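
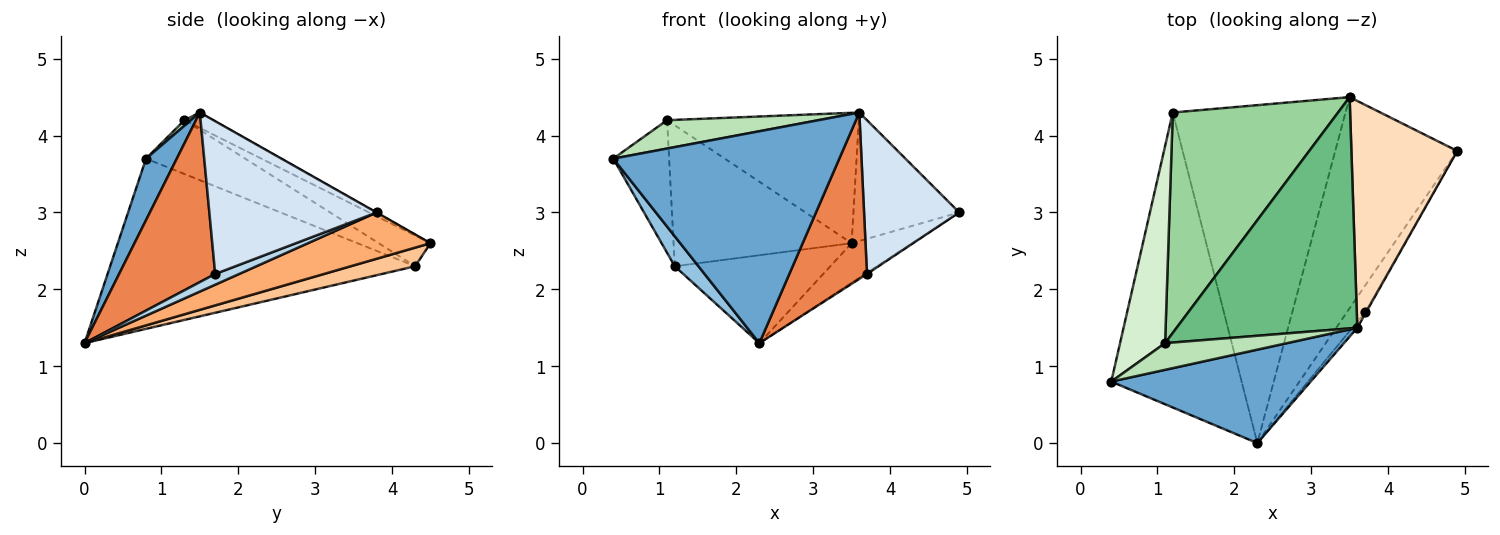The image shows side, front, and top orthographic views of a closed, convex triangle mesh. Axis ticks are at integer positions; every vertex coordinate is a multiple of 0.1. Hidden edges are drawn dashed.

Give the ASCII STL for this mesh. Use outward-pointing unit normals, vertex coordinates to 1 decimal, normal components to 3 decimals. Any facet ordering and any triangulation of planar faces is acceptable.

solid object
 facet normal 0.124 -0.908 0.400
  outer loop
   vertex 3.6 1.5 4.3
   vertex 0.4 0.8 3.7
   vertex 2.3 0.0 1.3
  endloop
 endfacet
 facet normal -0.792 -0.062 -0.607
  outer loop
   vertex 1.2 4.3 2.3
   vertex 2.3 0.0 1.3
   vertex 0.4 0.8 3.7
  endloop
 endfacet
 facet normal 0.507 0.038 -0.861
  outer loop
   vertex 3.7 1.7 2.2
   vertex 2.3 0.0 1.3
   vertex 4.9 3.8 3.0
  endloop
 endfacet
 facet normal 0.869 -0.494 -0.006
  outer loop
   vertex 3.7 1.7 2.2
   vertex 4.9 3.8 3.0
   vertex 3.6 1.5 4.3
  endloop
 endfacet
 facet normal 0.778 -0.628 -0.023
  outer loop
   vertex 3.7 1.7 2.2
   vertex 3.6 1.5 4.3
   vertex 2.3 0.0 1.3
  endloop
 endfacet
 facet normal 0.350 0.173 -0.921
  outer loop
   vertex 3.5 4.5 2.6
   vertex 4.9 3.8 3.0
   vertex 2.3 0.0 1.3
  endloop
 endfacet
 facet normal 0.104 0.250 -0.963
  outer loop
   vertex 3.5 4.5 2.6
   vertex 2.3 0.0 1.3
   vertex 1.2 4.3 2.3
  endloop
 endfacet
 facet normal -0.002 0.493 0.870
  outer loop
   vertex 3.5 4.5 2.6
   vertex 3.6 1.5 4.3
   vertex 4.9 3.8 3.0
  endloop
 endfacet
 facet normal -0.074 0.490 0.869
  outer loop
   vertex 1.1 1.3 4.2
   vertex 3.6 1.5 4.3
   vertex 3.5 4.5 2.6
  endloop
 endfacet
 facet normal -0.155 0.532 0.832
  outer loop
   vertex 1.1 1.3 4.2
   vertex 3.5 4.5 2.6
   vertex 1.2 4.3 2.3
  endloop
 endfacet
 facet normal 0.031 -0.728 0.685
  outer loop
   vertex 1.1 1.3 4.2
   vertex 0.4 0.8 3.7
   vertex 3.6 1.5 4.3
  endloop
 endfacet
 facet normal -0.704 0.397 0.589
  outer loop
   vertex 1.1 1.3 4.2
   vertex 1.2 4.3 2.3
   vertex 0.4 0.8 3.7
  endloop
 endfacet
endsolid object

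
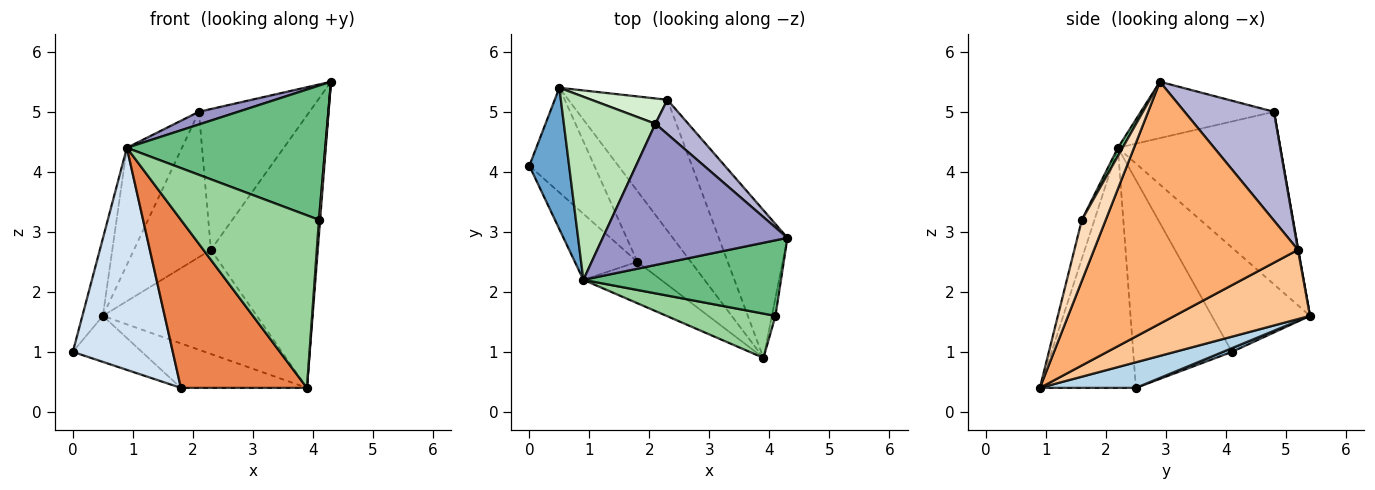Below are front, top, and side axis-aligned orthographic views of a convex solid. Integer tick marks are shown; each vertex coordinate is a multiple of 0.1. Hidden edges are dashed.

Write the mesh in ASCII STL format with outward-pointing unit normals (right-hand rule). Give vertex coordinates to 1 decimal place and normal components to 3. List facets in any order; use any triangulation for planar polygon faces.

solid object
 facet normal -0.917 0.191 0.350
  outer loop
   vertex 0.9 2.2 4.4
   vertex 0.5 5.4 1.6
   vertex 0.0 4.1 1.0
  endloop
 endfacet
 facet normal 0.052 0.402 -0.914
  outer loop
   vertex 1.8 2.5 0.4
   vertex 0.0 4.1 1.0
   vertex 0.5 5.4 1.6
  endloop
 endfacet
 facet normal 0.376 0.493 -0.785
  outer loop
   vertex 1.8 2.5 0.4
   vertex 0.5 5.4 1.6
   vertex 3.9 0.9 0.4
  endloop
 endfacet
 facet normal -0.688 -0.696 -0.207
  outer loop
   vertex 1.8 2.5 0.4
   vertex 0.9 2.2 4.4
   vertex 0.0 4.1 1.0
  endloop
 endfacet
 facet normal -0.595 -0.781 -0.192
  outer loop
   vertex 1.8 2.5 0.4
   vertex 3.9 0.9 0.4
   vertex 0.9 2.2 4.4
  endloop
 endfacet
 facet normal 0.859 0.450 -0.244
  outer loop
   vertex 2.3 5.2 2.7
   vertex 4.3 2.9 5.5
   vertex 3.9 0.9 0.4
  endloop
 endfacet
 facet normal 0.480 0.546 -0.687
  outer loop
   vertex 2.3 5.2 2.7
   vertex 3.9 0.9 0.4
   vertex 0.5 5.4 1.6
  endloop
 endfacet
 facet normal 0.997 -0.049 -0.059
  outer loop
   vertex 4.1 1.6 3.2
   vertex 3.9 0.9 0.4
   vertex 4.3 2.9 5.5
  endloop
 endfacet
 facet normal 0.021 -0.871 0.491
  outer loop
   vertex 4.1 1.6 3.2
   vertex 4.3 2.9 5.5
   vertex 0.9 2.2 4.4
  endloop
 endfacet
 facet normal -0.088 -0.965 0.248
  outer loop
   vertex 4.1 1.6 3.2
   vertex 0.9 2.2 4.4
   vertex 3.9 0.9 0.4
  endloop
 endfacet
 facet normal -0.846 0.287 0.449
  outer loop
   vertex 2.1 4.8 5.0
   vertex 0.5 5.4 1.6
   vertex 0.9 2.2 4.4
  endloop
 endfacet
 facet normal 0.005 0.985 0.172
  outer loop
   vertex 2.1 4.8 5.0
   vertex 2.3 5.2 2.7
   vertex 0.5 5.4 1.6
  endloop
 endfacet
 facet normal -0.291 -0.086 0.953
  outer loop
   vertex 2.1 4.8 5.0
   vertex 0.9 2.2 4.4
   vertex 4.3 2.9 5.5
  endloop
 endfacet
 facet normal 0.618 0.764 0.187
  outer loop
   vertex 2.1 4.8 5.0
   vertex 4.3 2.9 5.5
   vertex 2.3 5.2 2.7
  endloop
 endfacet
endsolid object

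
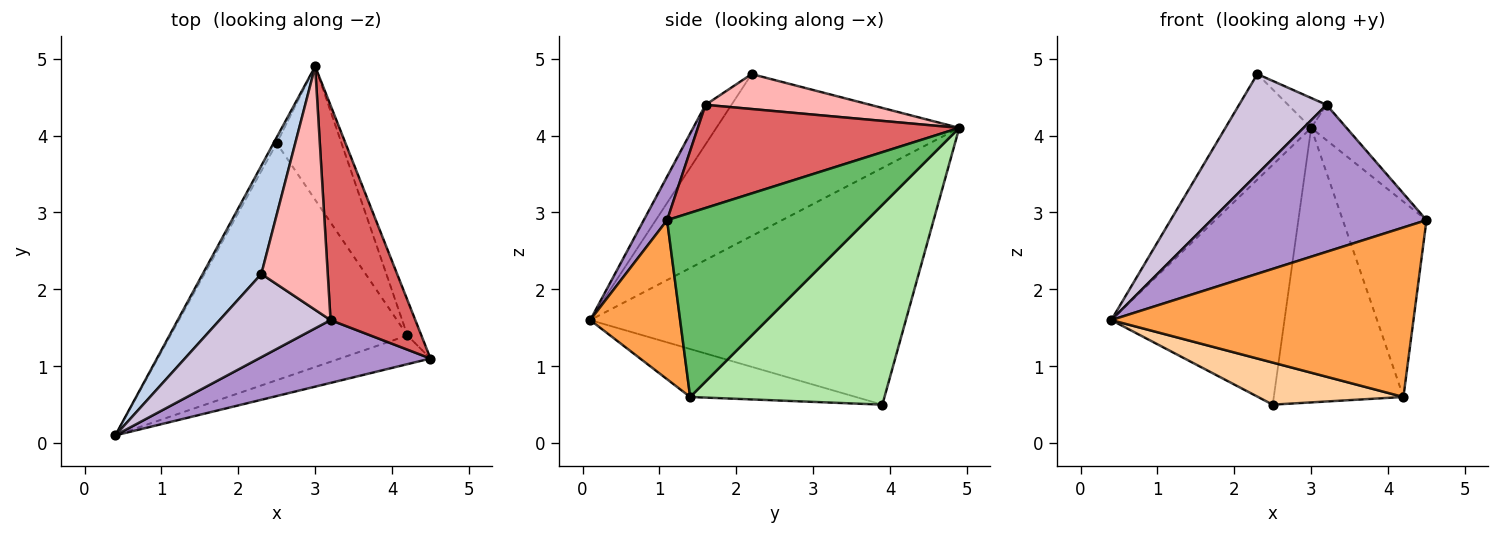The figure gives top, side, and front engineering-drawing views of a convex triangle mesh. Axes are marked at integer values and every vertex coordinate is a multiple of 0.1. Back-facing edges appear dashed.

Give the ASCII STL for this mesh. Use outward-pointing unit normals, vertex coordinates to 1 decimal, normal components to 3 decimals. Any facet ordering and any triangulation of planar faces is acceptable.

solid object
 facet normal -0.877 0.481 -0.012
  outer loop
   vertex 2.5 3.9 0.5
   vertex 0.4 0.1 1.6
   vertex 3.0 4.9 4.1
  endloop
 endfacet
 facet normal -0.892 0.315 0.323
  outer loop
   vertex 2.3 2.2 4.8
   vertex 3.0 4.9 4.1
   vertex 0.4 0.1 1.6
  endloop
 endfacet
 facet normal 0.282 -0.946 -0.160
  outer loop
   vertex 4.2 1.4 0.6
   vertex 4.5 1.1 2.9
   vertex 0.4 0.1 1.6
  endloop
 endfacet
 facet normal -0.195 -0.172 -0.966
  outer loop
   vertex 4.2 1.4 0.6
   vertex 0.4 0.1 1.6
   vertex 2.5 3.9 0.5
  endloop
 endfacet
 facet normal 0.920 0.385 -0.070
  outer loop
   vertex 4.2 1.4 0.6
   vertex 3.0 4.9 4.1
   vertex 4.5 1.1 2.9
  endloop
 endfacet
 facet normal 0.803 0.536 -0.260
  outer loop
   vertex 4.2 1.4 0.6
   vertex 2.5 3.9 0.5
   vertex 3.0 4.9 4.1
  endloop
 endfacet
 facet normal 0.768 0.104 0.631
  outer loop
   vertex 3.2 1.6 4.4
   vertex 4.5 1.1 2.9
   vertex 3.0 4.9 4.1
  endloop
 endfacet
 facet normal 0.463 0.108 0.880
  outer loop
   vertex 3.2 1.6 4.4
   vertex 3.0 4.9 4.1
   vertex 2.3 2.2 4.8
  endloop
 endfacet
 facet normal 0.099 -0.915 0.391
  outer loop
   vertex 3.2 1.6 4.4
   vertex 0.4 0.1 1.6
   vertex 4.5 1.1 2.9
  endloop
 endfacet
 facet normal -0.222 -0.749 0.624
  outer loop
   vertex 3.2 1.6 4.4
   vertex 2.3 2.2 4.8
   vertex 0.4 0.1 1.6
  endloop
 endfacet
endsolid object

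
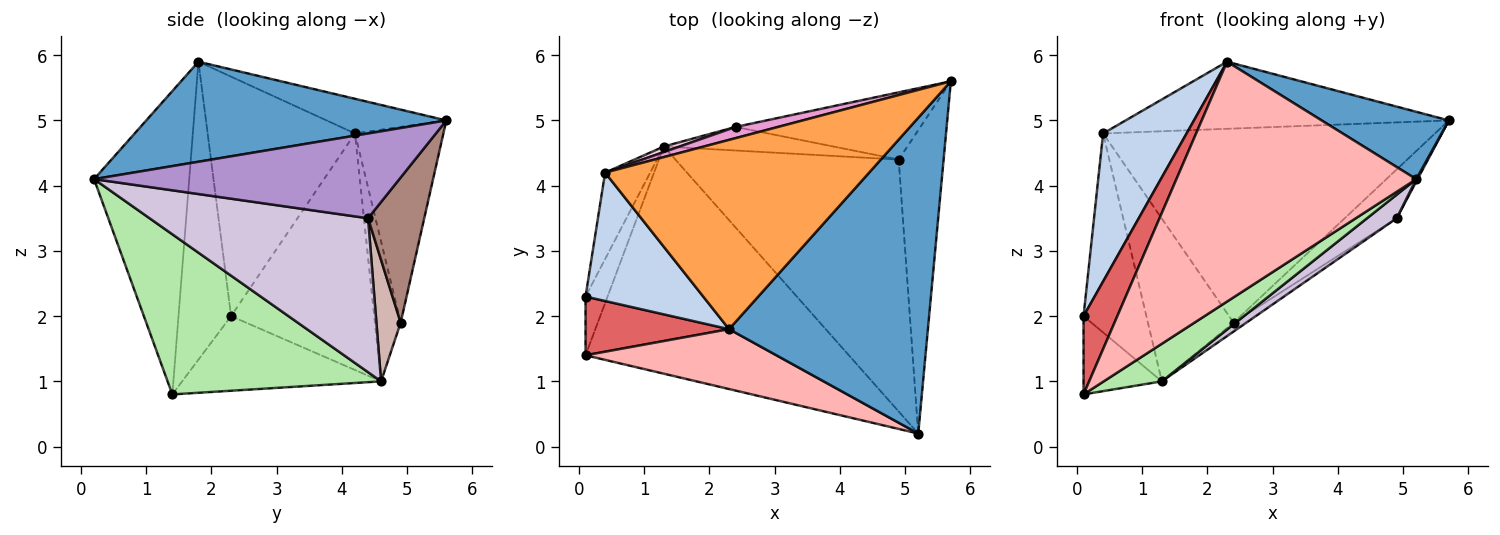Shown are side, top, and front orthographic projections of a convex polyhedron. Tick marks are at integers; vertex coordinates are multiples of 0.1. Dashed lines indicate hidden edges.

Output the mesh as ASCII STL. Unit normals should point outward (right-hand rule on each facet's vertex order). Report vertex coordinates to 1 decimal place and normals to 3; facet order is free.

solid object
 facet normal 0.441 -0.187 0.878
  outer loop
   vertex 2.3 1.8 5.9
   vertex 5.2 0.2 4.1
   vertex 5.7 5.6 5.0
  endloop
 endfacet
 facet normal -0.800 -0.453 0.393
  outer loop
   vertex 0.4 4.2 4.8
   vertex 0.1 2.3 2.0
   vertex 2.3 1.8 5.9
  endloop
 endfacet
 facet normal -0.123 0.331 0.935
  outer loop
   vertex 0.4 4.2 4.8
   vertex 2.3 1.8 5.9
   vertex 5.7 5.6 5.0
  endloop
 endfacet
 facet normal -0.902 0.396 -0.172
  outer loop
   vertex 1.3 4.6 1.0
   vertex 0.1 2.3 2.0
   vertex 0.4 4.2 4.8
  endloop
 endfacet
 facet normal -0.897 0.353 -0.265
  outer loop
   vertex 0.1 1.4 0.8
   vertex 0.1 2.3 2.0
   vertex 1.3 4.6 1.0
  endloop
 endfacet
 facet normal 0.514 -0.140 -0.846
  outer loop
   vertex 0.1 1.4 0.8
   vertex 1.3 4.6 1.0
   vertex 5.2 0.2 4.1
  endloop
 endfacet
 facet normal -0.780 -0.501 0.376
  outer loop
   vertex 0.1 1.4 0.8
   vertex 2.3 1.8 5.9
   vertex 0.1 2.3 2.0
  endloop
 endfacet
 facet normal -0.359 -0.905 0.226
  outer loop
   vertex 0.1 1.4 0.8
   vertex 5.2 0.2 4.1
   vertex 2.3 1.8 5.9
  endloop
 endfacet
 facet normal 0.884 -0.004 -0.468
  outer loop
   vertex 4.9 4.4 3.5
   vertex 5.7 5.6 5.0
   vertex 5.2 0.2 4.1
  endloop
 endfacet
 facet normal 0.566 -0.077 -0.821
  outer loop
   vertex 4.9 4.4 3.5
   vertex 5.2 0.2 4.1
   vertex 1.3 4.6 1.0
  endloop
 endfacet
 facet normal 0.536 0.496 -0.683
  outer loop
   vertex 2.4 4.9 1.9
   vertex 5.7 5.6 5.0
   vertex 4.9 4.4 3.5
  endloop
 endfacet
 facet normal 0.556 0.293 -0.778
  outer loop
   vertex 2.4 4.9 1.9
   vertex 4.9 4.4 3.5
   vertex 1.3 4.6 1.0
  endloop
 endfacet
 facet normal -0.257 0.965 0.056
  outer loop
   vertex 2.4 4.9 1.9
   vertex 0.4 4.2 4.8
   vertex 5.7 5.6 5.0
  endloop
 endfacet
 facet normal -0.288 0.957 0.033
  outer loop
   vertex 2.4 4.9 1.9
   vertex 1.3 4.6 1.0
   vertex 0.4 4.2 4.8
  endloop
 endfacet
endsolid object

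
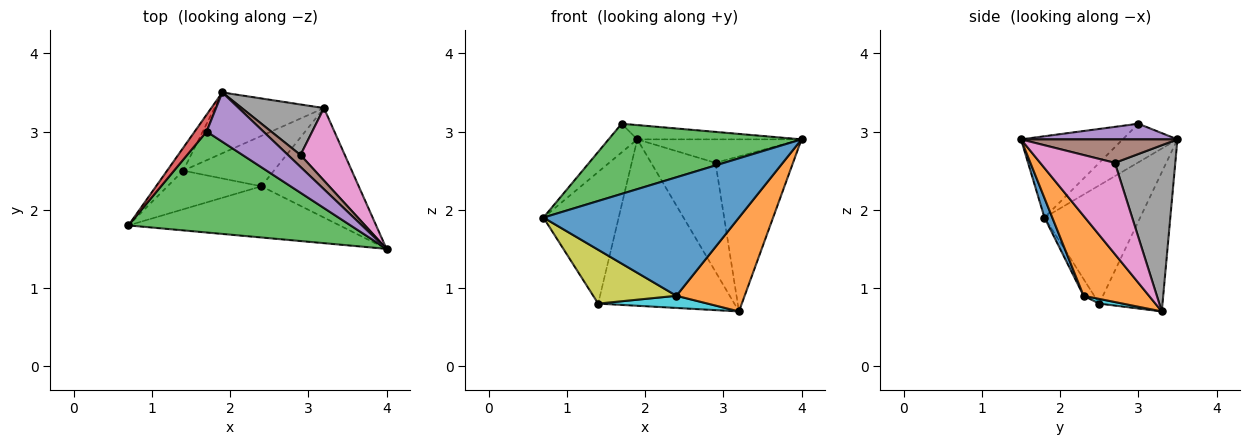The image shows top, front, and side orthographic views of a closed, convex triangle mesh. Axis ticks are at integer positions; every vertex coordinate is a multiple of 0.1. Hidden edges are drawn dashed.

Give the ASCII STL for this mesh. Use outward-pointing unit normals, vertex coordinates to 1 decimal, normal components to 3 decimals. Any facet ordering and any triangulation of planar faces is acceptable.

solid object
 facet normal 0.037 -0.917 -0.396
  outer loop
   vertex 2.4 2.3 0.9
   vertex 4.0 1.5 2.9
   vertex 0.7 1.8 1.9
  endloop
 endfacet
 facet normal 0.529 -0.552 -0.644
  outer loop
   vertex 2.4 2.3 0.9
   vertex 3.2 3.3 0.7
   vertex 4.0 1.5 2.9
  endloop
 endfacet
 facet normal -0.288 -0.546 0.786
  outer loop
   vertex 1.7 3.0 3.1
   vertex 0.7 1.8 1.9
   vertex 4.0 1.5 2.9
  endloop
 endfacet
 facet normal -0.854 0.447 0.264
  outer loop
   vertex 1.7 3.0 3.1
   vertex 1.9 3.5 2.9
   vertex 0.7 1.8 1.9
  endloop
 endfacet
 facet normal 0.256 0.269 0.928
  outer loop
   vertex 1.7 3.0 3.1
   vertex 4.0 1.5 2.9
   vertex 1.9 3.5 2.9
  endloop
 endfacet
 facet normal 0.647 0.680 0.345
  outer loop
   vertex 2.9 2.7 2.6
   vertex 1.9 3.5 2.9
   vertex 4.0 1.5 2.9
  endloop
 endfacet
 facet normal 0.657 0.682 0.319
  outer loop
   vertex 2.9 2.7 2.6
   vertex 4.0 1.5 2.9
   vertex 3.2 3.3 0.7
  endloop
 endfacet
 facet normal 0.649 0.690 0.320
  outer loop
   vertex 2.9 2.7 2.6
   vertex 3.2 3.3 0.7
   vertex 1.9 3.5 2.9
  endloop
 endfacet
 facet normal -0.104 -0.808 -0.580
  outer loop
   vertex 1.4 2.5 0.8
   vertex 2.4 2.3 0.9
   vertex 0.7 1.8 1.9
  endloop
 endfacet
 facet normal 0.050 -0.234 -0.971
  outer loop
   vertex 1.4 2.5 0.8
   vertex 3.2 3.3 0.7
   vertex 2.4 2.3 0.9
  endloop
 endfacet
 facet normal -0.782 0.614 -0.106
  outer loop
   vertex 1.4 2.5 0.8
   vertex 0.7 1.8 1.9
   vertex 1.9 3.5 2.9
  endloop
 endfacet
 facet normal -0.400 0.861 -0.315
  outer loop
   vertex 1.4 2.5 0.8
   vertex 1.9 3.5 2.9
   vertex 3.2 3.3 0.7
  endloop
 endfacet
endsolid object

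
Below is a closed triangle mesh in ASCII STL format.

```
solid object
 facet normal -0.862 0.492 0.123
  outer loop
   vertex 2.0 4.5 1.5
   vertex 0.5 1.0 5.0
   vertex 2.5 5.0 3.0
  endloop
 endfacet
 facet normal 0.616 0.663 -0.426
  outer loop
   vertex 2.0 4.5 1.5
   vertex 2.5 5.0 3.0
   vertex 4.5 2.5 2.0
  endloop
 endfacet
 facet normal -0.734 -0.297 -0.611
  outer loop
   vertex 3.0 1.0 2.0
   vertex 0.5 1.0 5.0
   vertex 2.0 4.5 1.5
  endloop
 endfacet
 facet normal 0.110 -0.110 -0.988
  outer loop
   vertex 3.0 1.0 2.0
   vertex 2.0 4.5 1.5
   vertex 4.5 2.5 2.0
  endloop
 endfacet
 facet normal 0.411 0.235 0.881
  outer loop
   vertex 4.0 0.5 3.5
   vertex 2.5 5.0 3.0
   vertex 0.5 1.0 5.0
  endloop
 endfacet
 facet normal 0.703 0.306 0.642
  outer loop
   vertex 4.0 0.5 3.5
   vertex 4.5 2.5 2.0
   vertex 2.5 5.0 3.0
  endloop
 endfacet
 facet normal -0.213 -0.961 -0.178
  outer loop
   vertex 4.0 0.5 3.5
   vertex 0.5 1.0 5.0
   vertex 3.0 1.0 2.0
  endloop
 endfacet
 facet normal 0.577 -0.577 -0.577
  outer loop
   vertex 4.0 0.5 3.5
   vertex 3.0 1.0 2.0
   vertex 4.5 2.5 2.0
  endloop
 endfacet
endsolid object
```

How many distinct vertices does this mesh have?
6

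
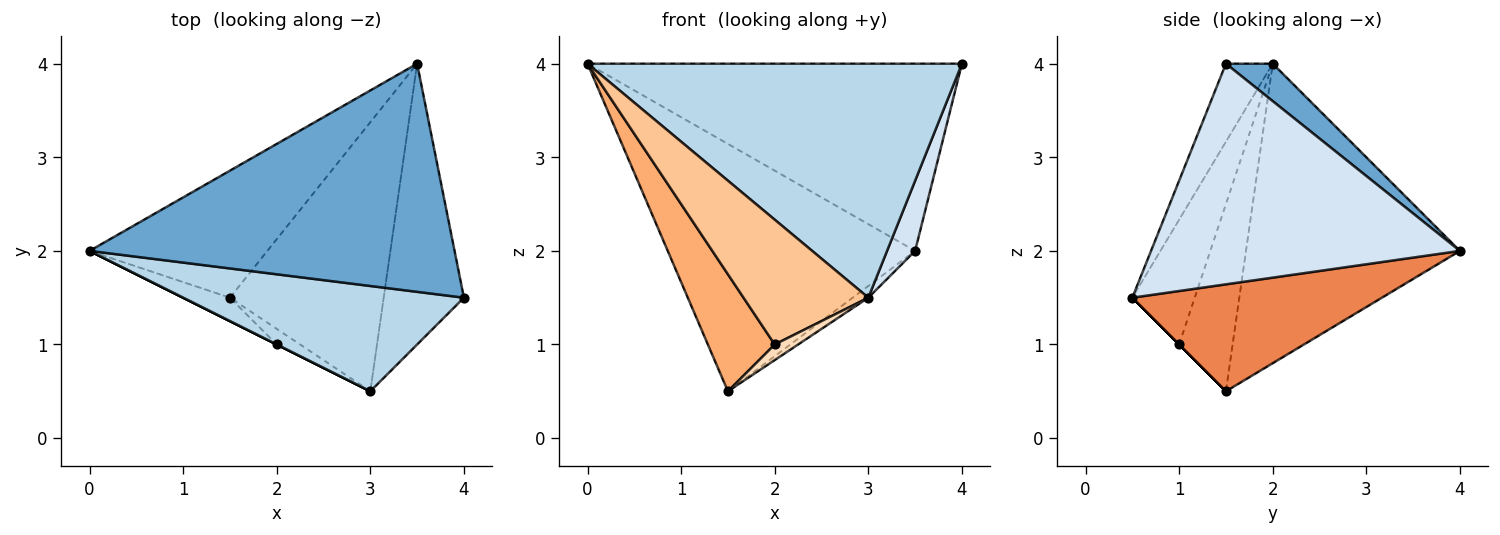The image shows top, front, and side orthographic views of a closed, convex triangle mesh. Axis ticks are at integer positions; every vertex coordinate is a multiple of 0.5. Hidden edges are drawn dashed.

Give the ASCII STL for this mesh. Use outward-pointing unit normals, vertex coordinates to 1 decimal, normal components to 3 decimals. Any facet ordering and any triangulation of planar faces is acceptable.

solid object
 facet normal 0.079 0.632 0.771
  outer loop
   vertex 3.5 4.0 2.0
   vertex 0.0 2.0 4.0
   vertex 4.0 1.5 4.0
  endloop
 endfacet
 facet normal -0.610 0.705 -0.362
  outer loop
   vertex 1.5 1.5 0.5
   vertex 0.0 2.0 4.0
   vertex 3.5 4.0 2.0
  endloop
 endfacet
 facet normal -0.113 -0.906 0.408
  outer loop
   vertex 3.0 0.5 1.5
   vertex 4.0 1.5 4.0
   vertex 0.0 2.0 4.0
  endloop
 endfacet
 facet normal 0.936 -0.085 -0.341
  outer loop
   vertex 3.0 0.5 1.5
   vertex 3.5 4.0 2.0
   vertex 4.0 1.5 4.0
  endloop
 endfacet
 facet normal 0.571 0.036 -0.820
  outer loop
   vertex 3.0 0.5 1.5
   vertex 1.5 1.5 0.5
   vertex 3.5 4.0 2.0
  endloop
 endfacet
 facet normal -0.617 -0.772 -0.154
  outer loop
   vertex 2.0 1.0 1.0
   vertex 0.0 2.0 4.0
   vertex 1.5 1.5 0.5
  endloop
 endfacet
 facet normal -0.447 -0.894 0.000
  outer loop
   vertex 2.0 1.0 1.0
   vertex 3.0 0.5 1.5
   vertex 0.0 2.0 4.0
  endloop
 endfacet
 facet normal 0.000 -0.707 -0.707
  outer loop
   vertex 2.0 1.0 1.0
   vertex 1.5 1.5 0.5
   vertex 3.0 0.5 1.5
  endloop
 endfacet
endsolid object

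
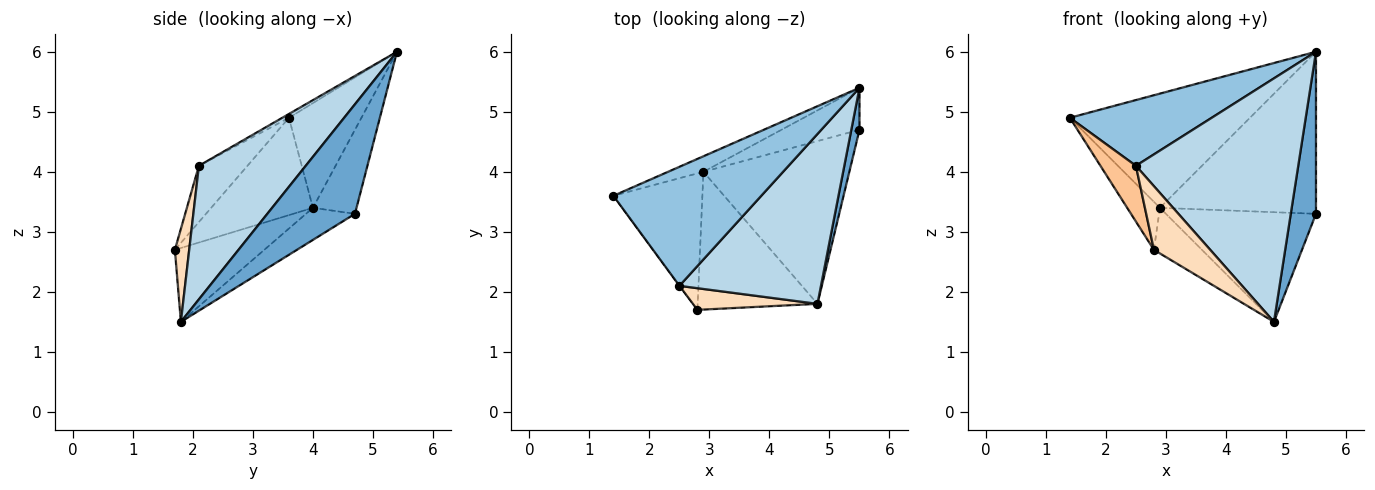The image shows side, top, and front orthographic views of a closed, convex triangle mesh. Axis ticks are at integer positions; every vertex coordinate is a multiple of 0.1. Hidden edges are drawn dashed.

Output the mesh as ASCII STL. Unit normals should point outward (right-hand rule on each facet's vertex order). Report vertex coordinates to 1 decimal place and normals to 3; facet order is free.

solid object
 facet normal 0.959 -0.276 0.071
  outer loop
   vertex 5.5 5.4 6.0
   vertex 4.8 1.8 1.5
   vertex 5.5 4.7 3.3
  endloop
 endfacet
 facet normal -0.023 -0.483 0.875
  outer loop
   vertex 2.5 2.1 4.1
   vertex 5.5 5.4 6.0
   vertex 1.4 3.6 4.9
  endloop
 endfacet
 facet normal 0.475 -0.722 0.503
  outer loop
   vertex 2.5 2.1 4.1
   vertex 4.8 1.8 1.5
   vertex 5.5 5.4 6.0
  endloop
 endfacet
 facet normal -0.179 0.550 -0.816
  outer loop
   vertex 2.9 4.0 3.4
   vertex 5.5 4.7 3.3
   vertex 4.8 1.8 1.5
  endloop
 endfacet
 facet normal -0.371 0.920 -0.125
  outer loop
   vertex 2.9 4.0 3.4
   vertex 1.4 3.6 4.9
   vertex 5.5 5.4 6.0
  endloop
 endfacet
 facet normal -0.261 0.934 -0.242
  outer loop
   vertex 2.9 4.0 3.4
   vertex 5.5 5.4 6.0
   vertex 5.5 4.7 3.3
  endloop
 endfacet
 facet normal -0.808 -0.590 -0.005
  outer loop
   vertex 2.8 1.7 2.7
   vertex 2.5 2.1 4.1
   vertex 1.4 3.6 4.9
  endloop
 endfacet
 facet normal 0.234 -0.920 0.313
  outer loop
   vertex 2.8 1.7 2.7
   vertex 4.8 1.8 1.5
   vertex 2.5 2.1 4.1
  endloop
 endfacet
 facet normal -0.718 0.231 -0.656
  outer loop
   vertex 2.8 1.7 2.7
   vertex 1.4 3.6 4.9
   vertex 2.9 4.0 3.4
  endloop
 endfacet
 facet normal -0.505 0.271 -0.819
  outer loop
   vertex 2.8 1.7 2.7
   vertex 2.9 4.0 3.4
   vertex 4.8 1.8 1.5
  endloop
 endfacet
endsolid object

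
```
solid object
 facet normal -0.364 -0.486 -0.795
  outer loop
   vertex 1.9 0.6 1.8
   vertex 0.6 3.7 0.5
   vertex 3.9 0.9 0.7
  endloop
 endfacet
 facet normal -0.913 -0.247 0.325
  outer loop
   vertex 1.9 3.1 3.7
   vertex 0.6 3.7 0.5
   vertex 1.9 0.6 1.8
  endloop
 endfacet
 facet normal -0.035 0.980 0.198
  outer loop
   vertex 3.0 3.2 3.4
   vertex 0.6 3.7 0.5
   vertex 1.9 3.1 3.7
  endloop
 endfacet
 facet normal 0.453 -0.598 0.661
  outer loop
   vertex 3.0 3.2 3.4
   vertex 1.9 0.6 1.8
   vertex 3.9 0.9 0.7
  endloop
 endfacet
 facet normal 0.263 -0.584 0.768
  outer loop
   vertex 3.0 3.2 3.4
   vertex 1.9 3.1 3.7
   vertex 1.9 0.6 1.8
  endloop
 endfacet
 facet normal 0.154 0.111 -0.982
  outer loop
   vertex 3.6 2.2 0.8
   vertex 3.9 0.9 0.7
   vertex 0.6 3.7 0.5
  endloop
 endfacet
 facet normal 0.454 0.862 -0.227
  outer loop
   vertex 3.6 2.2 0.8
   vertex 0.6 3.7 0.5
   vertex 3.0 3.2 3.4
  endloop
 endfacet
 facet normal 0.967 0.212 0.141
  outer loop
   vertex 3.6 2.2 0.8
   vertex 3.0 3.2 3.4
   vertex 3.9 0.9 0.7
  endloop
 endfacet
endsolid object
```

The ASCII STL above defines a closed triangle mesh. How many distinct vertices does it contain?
6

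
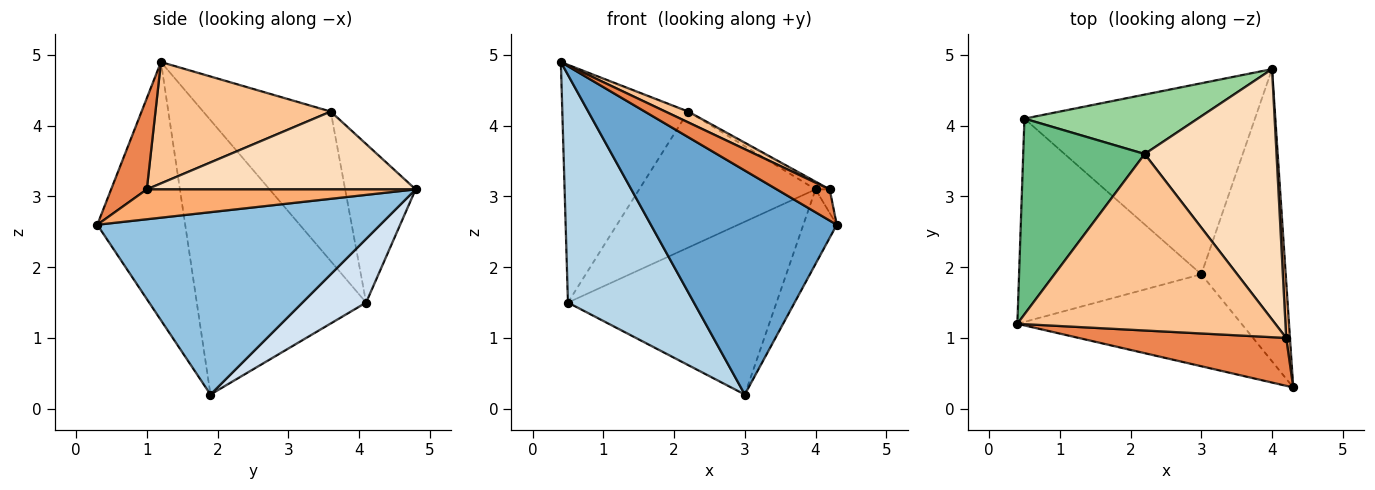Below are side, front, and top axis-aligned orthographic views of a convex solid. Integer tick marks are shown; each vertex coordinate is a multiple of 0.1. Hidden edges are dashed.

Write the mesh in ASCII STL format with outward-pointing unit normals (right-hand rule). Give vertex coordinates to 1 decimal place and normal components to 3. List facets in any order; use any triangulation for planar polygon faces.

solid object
 facet normal -0.401 -0.848 -0.348
  outer loop
   vertex 3.0 1.9 0.2
   vertex 4.3 0.3 2.6
   vertex 0.4 1.2 4.9
  endloop
 endfacet
 facet normal 0.902 0.107 -0.418
  outer loop
   vertex 3.0 1.9 0.2
   vertex 4.0 4.8 3.1
   vertex 4.3 0.3 2.6
  endloop
 endfacet
 facet normal -0.708 -0.527 -0.470
  outer loop
   vertex 0.5 4.1 1.5
   vertex 3.0 1.9 0.2
   vertex 0.4 1.2 4.9
  endloop
 endfacet
 facet normal 0.201 0.657 -0.726
  outer loop
   vertex 0.5 4.1 1.5
   vertex 4.0 4.8 3.1
   vertex 3.0 1.9 0.2
  endloop
 endfacet
 facet normal 0.345 -0.512 0.786
  outer loop
   vertex 4.2 1.0 3.1
   vertex 0.4 1.2 4.9
   vertex 4.3 0.3 2.6
  endloop
 endfacet
 facet normal 0.991 0.052 0.125
  outer loop
   vertex 4.2 1.0 3.1
   vertex 4.3 0.3 2.6
   vertex 4.0 4.8 3.1
  endloop
 endfacet
 facet normal 0.425 -0.055 0.903
  outer loop
   vertex 2.2 3.6 4.2
   vertex 0.4 1.2 4.9
   vertex 4.2 1.0 3.1
  endloop
 endfacet
 facet normal 0.508 0.027 0.861
  outer loop
   vertex 2.2 3.6 4.2
   vertex 4.2 1.0 3.1
   vertex 4.0 4.8 3.1
  endloop
 endfacet
 facet normal -0.616 0.608 0.501
  outer loop
   vertex 2.2 3.6 4.2
   vertex 0.5 4.1 1.5
   vertex 0.4 1.2 4.9
  endloop
 endfacet
 facet normal -0.344 0.860 0.376
  outer loop
   vertex 2.2 3.6 4.2
   vertex 4.0 4.8 3.1
   vertex 0.5 4.1 1.5
  endloop
 endfacet
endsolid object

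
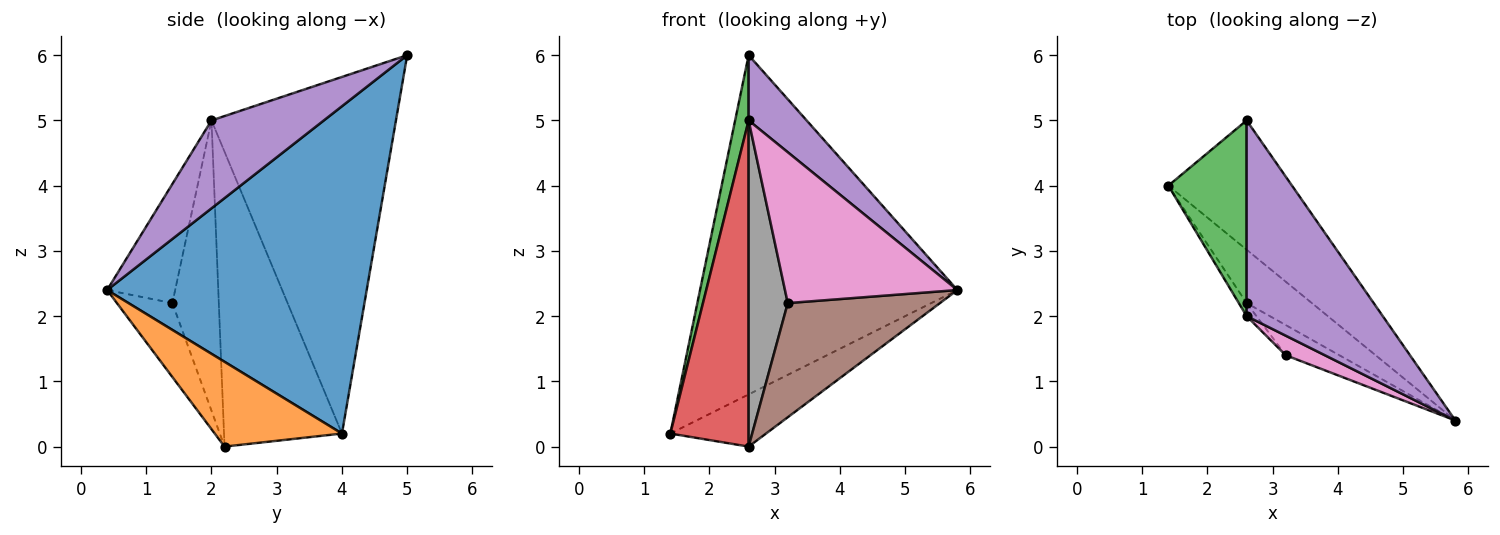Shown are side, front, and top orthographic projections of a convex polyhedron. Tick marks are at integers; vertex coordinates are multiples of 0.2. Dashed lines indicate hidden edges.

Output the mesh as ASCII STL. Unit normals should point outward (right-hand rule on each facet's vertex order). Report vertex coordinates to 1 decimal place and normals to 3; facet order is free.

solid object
 facet normal 0.686 0.680 -0.259
  outer loop
   vertex 2.6 5.0 6.0
   vertex 5.8 0.4 2.4
   vertex 1.4 4.0 0.2
  endloop
 endfacet
 facet normal 0.681 0.512 -0.524
  outer loop
   vertex 2.6 2.2 0.0
   vertex 1.4 4.0 0.2
   vertex 5.8 0.4 2.4
  endloop
 endfacet
 facet normal -0.974 -0.071 0.214
  outer loop
   vertex 2.6 2.0 5.0
   vertex 2.6 5.0 6.0
   vertex 1.4 4.0 0.2
  endloop
 endfacet
 facet normal -0.833 -0.553 -0.022
  outer loop
   vertex 2.6 2.0 5.0
   vertex 1.4 4.0 0.2
   vertex 2.6 2.2 0.0
  endloop
 endfacet
 facet normal 0.522 -0.270 0.809
  outer loop
   vertex 2.6 2.0 5.0
   vertex 5.8 0.4 2.4
   vertex 2.6 5.0 6.0
  endloop
 endfacet
 facet normal -0.332 -0.912 -0.241
  outer loop
   vertex 3.2 1.4 2.2
   vertex 2.6 2.2 0.0
   vertex 5.8 0.4 2.4
  endloop
 endfacet
 facet normal -0.364 -0.924 0.120
  outer loop
   vertex 3.2 1.4 2.2
   vertex 5.8 0.4 2.4
   vertex 2.6 2.0 5.0
  endloop
 endfacet
 facet normal -0.764 -0.644 -0.026
  outer loop
   vertex 3.2 1.4 2.2
   vertex 2.6 2.0 5.0
   vertex 2.6 2.2 0.0
  endloop
 endfacet
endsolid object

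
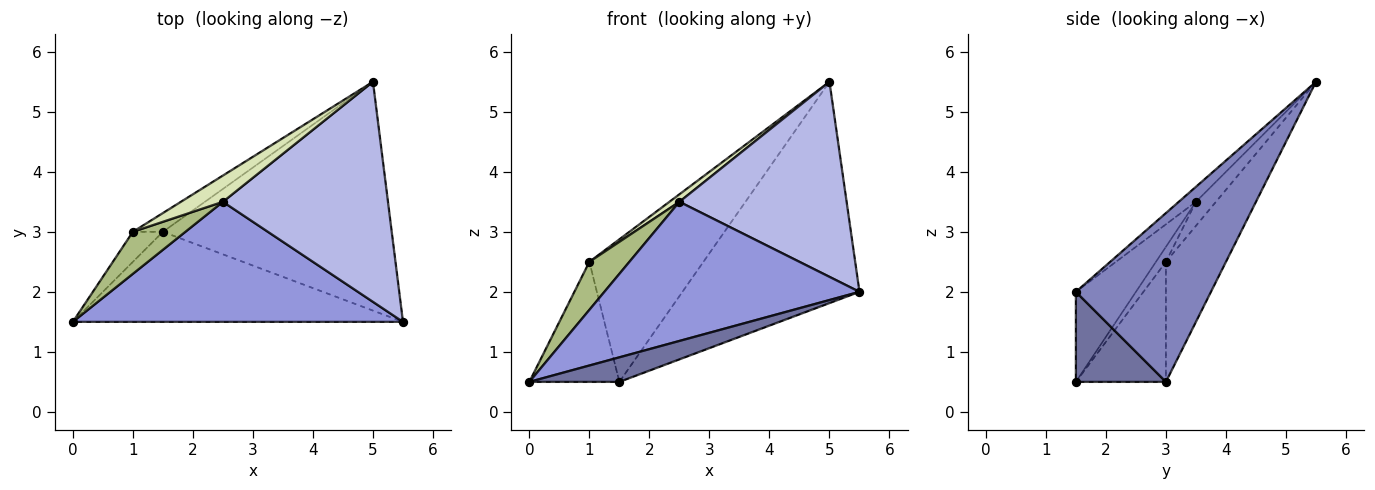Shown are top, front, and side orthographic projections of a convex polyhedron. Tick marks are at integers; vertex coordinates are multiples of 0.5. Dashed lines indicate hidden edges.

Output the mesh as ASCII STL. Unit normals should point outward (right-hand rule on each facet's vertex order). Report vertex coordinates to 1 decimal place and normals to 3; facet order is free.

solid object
 facet normal 0.254 -0.254 -0.933
  outer loop
   vertex 1.5 3.0 0.5
   vertex 5.5 1.5 2.0
   vertex 0.0 1.5 0.5
  endloop
 endfacet
 facet normal 0.468 0.614 -0.635
  outer loop
   vertex 1.5 3.0 0.5
   vertex 5.0 5.5 5.5
   vertex 5.5 1.5 2.0
  endloop
 endfacet
 facet normal -0.175 -0.745 0.643
  outer loop
   vertex 2.5 3.5 3.5
   vertex 0.0 1.5 0.5
   vertex 5.5 1.5 2.0
  endloop
 endfacet
 facet normal -0.068 -0.662 0.747
  outer loop
   vertex 2.5 3.5 3.5
   vertex 5.5 1.5 2.0
   vertex 5.0 5.5 5.5
  endloop
 endfacet
 facet normal -0.696 0.696 -0.174
  outer loop
   vertex 1.0 3.0 2.5
   vertex 1.5 3.0 0.5
   vertex 0.0 1.5 0.5
  endloop
 endfacet
 facet normal -0.185 -0.740 0.647
  outer loop
   vertex 1.0 3.0 2.5
   vertex 0.0 1.5 0.5
   vertex 2.5 3.5 3.5
  endloop
 endfacet
 facet normal -0.463 0.879 -0.116
  outer loop
   vertex 1.0 3.0 2.5
   vertex 5.0 5.5 5.5
   vertex 1.5 3.0 0.5
  endloop
 endfacet
 facet normal -0.482 -0.241 0.843
  outer loop
   vertex 1.0 3.0 2.5
   vertex 2.5 3.5 3.5
   vertex 5.0 5.5 5.5
  endloop
 endfacet
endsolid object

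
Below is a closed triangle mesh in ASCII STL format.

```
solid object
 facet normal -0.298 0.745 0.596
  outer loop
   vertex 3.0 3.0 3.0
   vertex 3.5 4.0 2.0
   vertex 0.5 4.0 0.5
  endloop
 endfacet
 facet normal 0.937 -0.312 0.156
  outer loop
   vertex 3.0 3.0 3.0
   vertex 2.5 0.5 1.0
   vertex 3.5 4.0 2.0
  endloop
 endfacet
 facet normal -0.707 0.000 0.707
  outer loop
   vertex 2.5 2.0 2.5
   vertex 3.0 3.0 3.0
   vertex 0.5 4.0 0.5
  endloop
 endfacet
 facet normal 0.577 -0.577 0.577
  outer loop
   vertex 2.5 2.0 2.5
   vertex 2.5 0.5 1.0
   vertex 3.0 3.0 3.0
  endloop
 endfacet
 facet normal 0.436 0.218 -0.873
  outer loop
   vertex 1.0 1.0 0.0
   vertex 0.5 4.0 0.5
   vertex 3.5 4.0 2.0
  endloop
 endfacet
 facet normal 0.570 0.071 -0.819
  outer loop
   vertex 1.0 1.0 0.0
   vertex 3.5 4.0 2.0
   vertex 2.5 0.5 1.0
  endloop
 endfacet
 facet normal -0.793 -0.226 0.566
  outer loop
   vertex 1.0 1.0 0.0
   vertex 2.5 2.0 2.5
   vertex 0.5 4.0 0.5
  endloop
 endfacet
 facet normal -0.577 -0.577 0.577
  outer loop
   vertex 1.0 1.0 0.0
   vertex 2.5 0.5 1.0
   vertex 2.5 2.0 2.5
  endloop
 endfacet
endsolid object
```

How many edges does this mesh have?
12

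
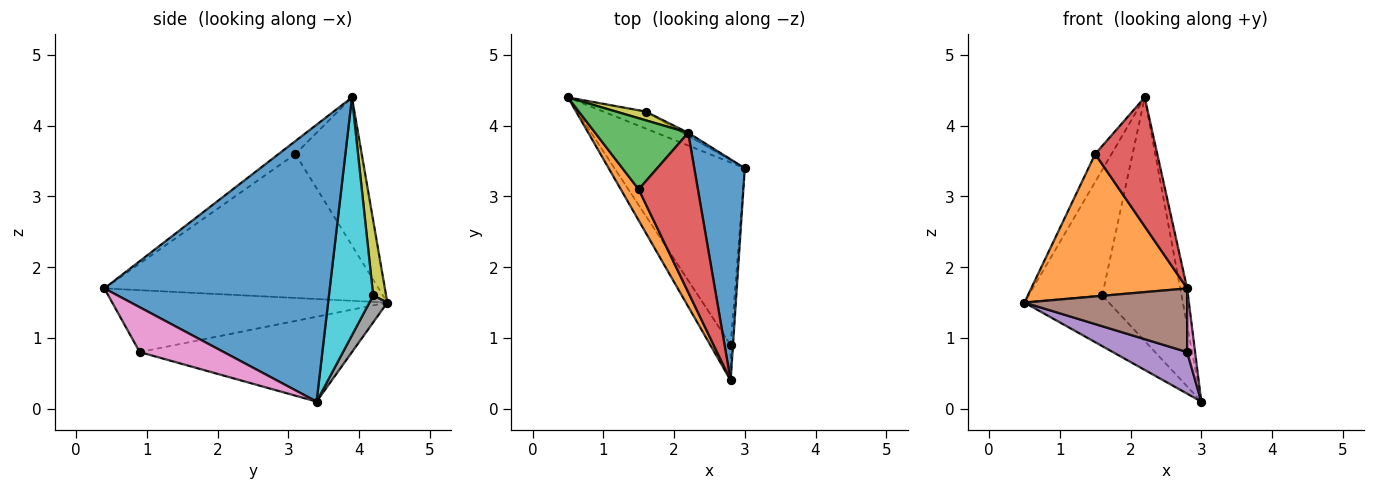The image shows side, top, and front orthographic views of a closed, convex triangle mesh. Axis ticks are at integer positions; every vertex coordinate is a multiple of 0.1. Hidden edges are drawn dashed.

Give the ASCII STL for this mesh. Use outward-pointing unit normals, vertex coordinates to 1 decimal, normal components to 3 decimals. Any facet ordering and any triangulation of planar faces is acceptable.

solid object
 facet normal 0.983 0.030 0.179
  outer loop
   vertex 2.2 3.9 4.4
   vertex 2.8 0.4 1.7
   vertex 3.0 3.4 0.1
  endloop
 endfacet
 facet normal -0.864 -0.492 0.107
  outer loop
   vertex 1.5 3.1 3.6
   vertex 0.5 4.4 1.5
   vertex 2.8 0.4 1.7
  endloop
 endfacet
 facet normal -0.829 0.204 0.521
  outer loop
   vertex 1.5 3.1 3.6
   vertex 2.2 3.9 4.4
   vertex 0.5 4.4 1.5
  endloop
 endfacet
 facet normal -0.167 -0.620 0.767
  outer loop
   vertex 1.5 3.1 3.6
   vertex 2.8 0.4 1.7
   vertex 2.2 3.9 4.4
  endloop
 endfacet
 facet normal -0.536 -0.188 -0.823
  outer loop
   vertex 2.8 0.9 0.8
   vertex 0.5 4.4 1.5
   vertex 3.0 3.4 0.1
  endloop
 endfacet
 facet normal -0.828 -0.490 -0.272
  outer loop
   vertex 2.8 0.9 0.8
   vertex 2.8 0.4 1.7
   vertex 0.5 4.4 1.5
  endloop
 endfacet
 facet normal 0.994 -0.094 -0.052
  outer loop
   vertex 2.8 0.9 0.8
   vertex 3.0 3.4 0.1
   vertex 2.8 0.4 1.7
  endloop
 endfacet
 facet normal 0.197 0.930 -0.312
  outer loop
   vertex 1.6 4.2 1.6
   vertex 3.0 3.4 0.1
   vertex 0.5 4.4 1.5
  endloop
 endfacet
 facet normal 0.172 0.983 0.068
  outer loop
   vertex 1.6 4.2 1.6
   vertex 0.5 4.4 1.5
   vertex 2.2 3.9 4.4
  endloop
 endfacet
 facet normal 0.487 0.873 -0.011
  outer loop
   vertex 1.6 4.2 1.6
   vertex 2.2 3.9 4.4
   vertex 3.0 3.4 0.1
  endloop
 endfacet
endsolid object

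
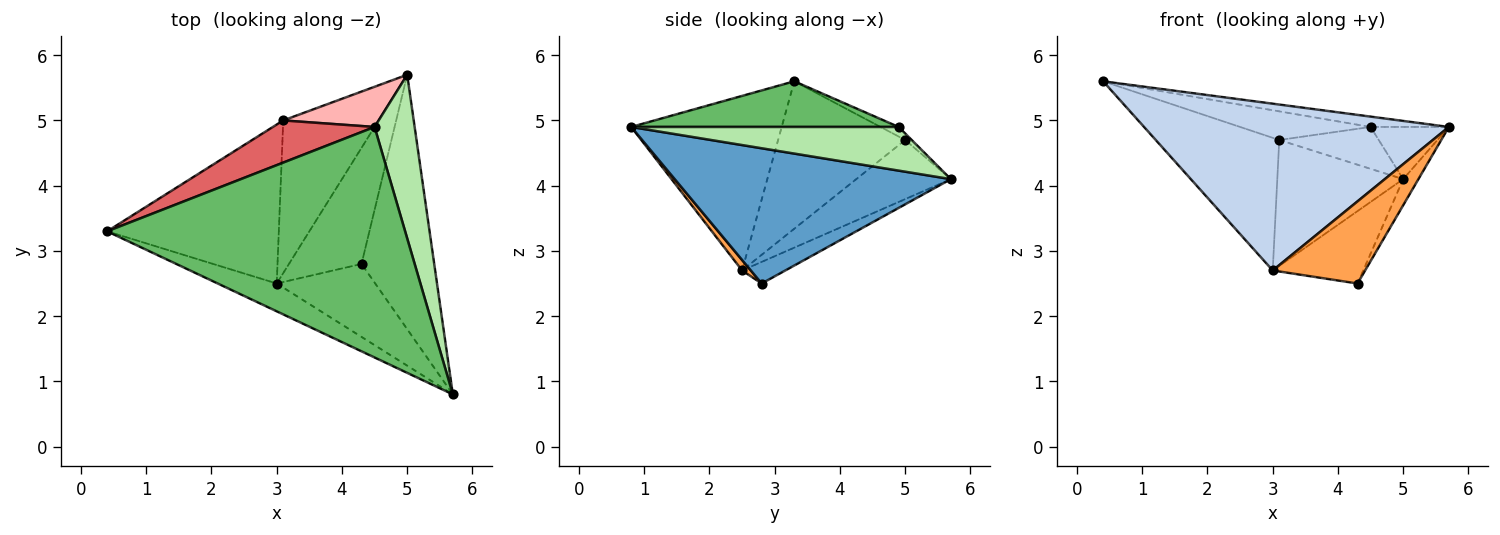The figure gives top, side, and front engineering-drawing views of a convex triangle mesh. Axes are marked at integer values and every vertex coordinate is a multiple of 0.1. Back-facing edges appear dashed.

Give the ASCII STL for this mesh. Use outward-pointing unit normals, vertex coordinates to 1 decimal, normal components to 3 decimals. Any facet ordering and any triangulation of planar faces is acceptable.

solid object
 facet normal 0.880 0.048 -0.473
  outer loop
   vertex 4.3 2.8 2.5
   vertex 5.0 5.7 4.1
   vertex 5.7 0.8 4.9
  endloop
 endfacet
 facet normal -0.438 -0.887 -0.148
  outer loop
   vertex 3.0 2.5 2.7
   vertex 5.7 0.8 4.9
   vertex 0.4 3.3 5.6
  endloop
 endfacet
 facet normal 0.070 -0.746 -0.662
  outer loop
   vertex 3.0 2.5 2.7
   vertex 4.3 2.8 2.5
   vertex 5.7 0.8 4.9
  endloop
 endfacet
 facet normal -0.245 0.513 -0.823
  outer loop
   vertex 3.0 2.5 2.7
   vertex 5.0 5.7 4.1
   vertex 4.3 2.8 2.5
  endloop
 endfacet
 facet normal 0.151 0.044 0.987
  outer loop
   vertex 4.5 4.9 4.9
   vertex 0.4 3.3 5.6
   vertex 5.7 0.8 4.9
  endloop
 endfacet
 facet normal 0.720 0.211 0.661
  outer loop
   vertex 4.5 4.9 4.9
   vertex 5.7 0.8 4.9
   vertex 5.0 5.7 4.1
  endloop
 endfacet
 facet normal -0.078 0.560 0.825
  outer loop
   vertex 3.1 5.0 4.7
   vertex 0.4 3.3 5.6
   vertex 4.5 4.9 4.9
  endloop
 endfacet
 facet normal -0.047 0.721 0.691
  outer loop
   vertex 3.1 5.0 4.7
   vertex 4.5 4.9 4.9
   vertex 5.0 5.7 4.1
  endloop
 endfacet
 facet normal -0.550 0.535 -0.641
  outer loop
   vertex 3.1 5.0 4.7
   vertex 3.0 2.5 2.7
   vertex 0.4 3.3 5.6
  endloop
 endfacet
 facet normal -0.431 0.574 -0.696
  outer loop
   vertex 3.1 5.0 4.7
   vertex 5.0 5.7 4.1
   vertex 3.0 2.5 2.7
  endloop
 endfacet
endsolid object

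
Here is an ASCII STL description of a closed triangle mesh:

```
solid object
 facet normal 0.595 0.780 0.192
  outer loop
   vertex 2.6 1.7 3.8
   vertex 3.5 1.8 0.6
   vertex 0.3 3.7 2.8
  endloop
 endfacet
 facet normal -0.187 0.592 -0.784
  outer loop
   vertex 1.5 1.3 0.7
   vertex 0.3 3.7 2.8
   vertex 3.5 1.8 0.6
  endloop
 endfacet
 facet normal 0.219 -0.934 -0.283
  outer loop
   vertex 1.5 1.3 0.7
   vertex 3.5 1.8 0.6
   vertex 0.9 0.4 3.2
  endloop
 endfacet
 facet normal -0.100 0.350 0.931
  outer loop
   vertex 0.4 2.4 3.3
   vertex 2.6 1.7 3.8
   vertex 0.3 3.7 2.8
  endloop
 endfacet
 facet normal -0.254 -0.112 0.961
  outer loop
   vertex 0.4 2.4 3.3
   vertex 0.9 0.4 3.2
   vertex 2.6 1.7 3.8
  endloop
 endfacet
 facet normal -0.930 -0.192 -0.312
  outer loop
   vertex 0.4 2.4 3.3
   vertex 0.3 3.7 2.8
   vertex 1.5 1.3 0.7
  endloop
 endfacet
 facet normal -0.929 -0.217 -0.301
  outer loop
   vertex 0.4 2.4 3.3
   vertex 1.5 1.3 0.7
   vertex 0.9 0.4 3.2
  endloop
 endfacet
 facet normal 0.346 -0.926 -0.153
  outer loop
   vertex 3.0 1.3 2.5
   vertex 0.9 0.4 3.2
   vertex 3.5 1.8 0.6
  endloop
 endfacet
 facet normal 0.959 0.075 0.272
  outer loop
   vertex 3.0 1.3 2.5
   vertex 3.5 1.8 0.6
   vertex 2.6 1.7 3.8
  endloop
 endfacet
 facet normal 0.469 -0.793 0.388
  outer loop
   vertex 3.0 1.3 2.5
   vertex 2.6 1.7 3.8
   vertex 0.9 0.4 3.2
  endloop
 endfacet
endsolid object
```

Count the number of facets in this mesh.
10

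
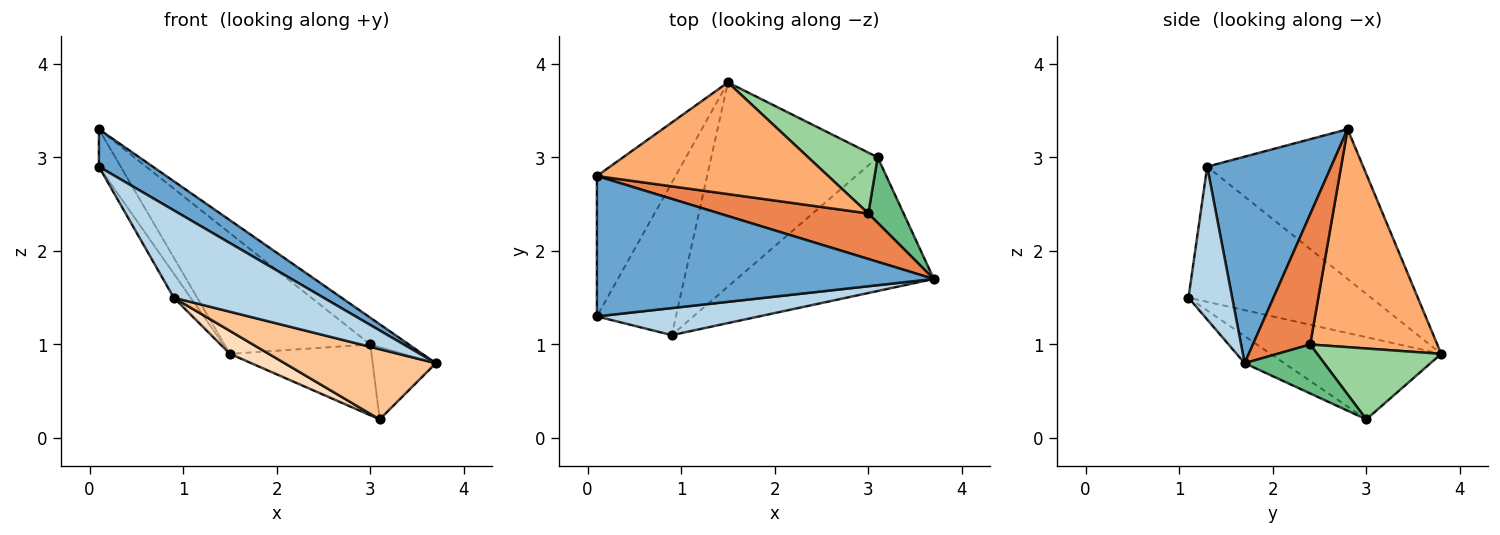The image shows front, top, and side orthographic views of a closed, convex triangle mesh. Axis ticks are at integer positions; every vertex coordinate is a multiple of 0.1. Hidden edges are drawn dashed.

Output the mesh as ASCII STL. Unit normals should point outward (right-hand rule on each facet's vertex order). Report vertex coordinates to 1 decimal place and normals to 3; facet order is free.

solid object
 facet normal 0.510 -0.222 0.831
  outer loop
   vertex 0.1 2.8 3.3
   vertex 0.1 1.3 2.9
   vertex 3.7 1.7 0.8
  endloop
 endfacet
 facet normal -0.879 0.123 -0.461
  outer loop
   vertex 0.1 2.8 3.3
   vertex 1.5 3.8 0.9
   vertex 0.1 1.3 2.9
  endloop
 endfacet
 facet normal 0.268 -0.920 0.285
  outer loop
   vertex 0.9 1.1 1.5
   vertex 3.7 1.7 0.8
   vertex 0.1 1.3 2.9
  endloop
 endfacet
 facet normal -0.861 0.079 -0.503
  outer loop
   vertex 0.9 1.1 1.5
   vertex 0.1 1.3 2.9
   vertex 1.5 3.8 0.9
  endloop
 endfacet
 facet normal 0.602 0.405 0.688
  outer loop
   vertex 3.0 2.4 1.0
   vertex 0.1 2.8 3.3
   vertex 3.7 1.7 0.8
  endloop
 endfacet
 facet normal 0.539 0.618 0.572
  outer loop
   vertex 3.0 2.4 1.0
   vertex 1.5 3.8 0.9
   vertex 0.1 2.8 3.3
  endloop
 endfacet
 facet normal -0.121 -0.461 -0.879
  outer loop
   vertex 3.1 3.0 0.2
   vertex 3.7 1.7 0.8
   vertex 0.9 1.1 1.5
  endloop
 endfacet
 facet normal -0.440 -0.100 -0.892
  outer loop
   vertex 3.1 3.0 0.2
   vertex 0.9 1.1 1.5
   vertex 1.5 3.8 0.9
  endloop
 endfacet
 facet normal 0.682 0.542 0.491
  outer loop
   vertex 3.1 3.0 0.2
   vertex 3.0 2.4 1.0
   vertex 3.7 1.7 0.8
  endloop
 endfacet
 facet normal 0.553 0.632 0.543
  outer loop
   vertex 3.1 3.0 0.2
   vertex 1.5 3.8 0.9
   vertex 3.0 2.4 1.0
  endloop
 endfacet
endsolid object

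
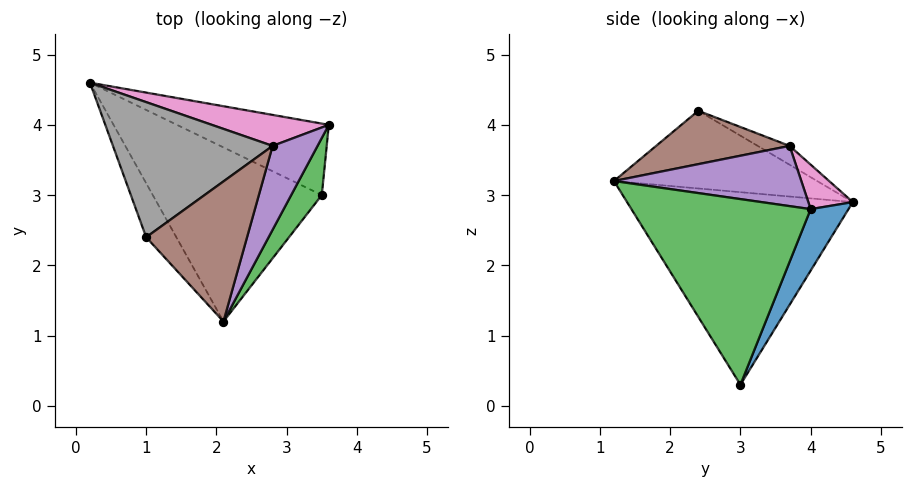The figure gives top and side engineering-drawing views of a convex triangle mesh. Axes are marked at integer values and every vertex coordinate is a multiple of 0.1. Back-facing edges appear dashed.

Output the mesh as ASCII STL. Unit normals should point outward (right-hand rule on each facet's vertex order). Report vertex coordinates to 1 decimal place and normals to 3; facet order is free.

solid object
 facet normal 0.151 0.916 -0.372
  outer loop
   vertex 3.5 3.0 0.3
   vertex 0.2 4.6 2.9
   vertex 3.6 4.0 2.8
  endloop
 endfacet
 facet normal -0.678 -0.431 -0.595
  outer loop
   vertex 3.5 3.0 0.3
   vertex 2.1 1.2 3.2
   vertex 0.2 4.6 2.9
  endloop
 endfacet
 facet normal 0.881 -0.451 0.145
  outer loop
   vertex 3.5 3.0 0.3
   vertex 3.6 4.0 2.8
   vertex 2.1 1.2 3.2
  endloop
 endfacet
 facet normal -0.816 -0.484 -0.317
  outer loop
   vertex 1.0 2.4 4.2
   vertex 0.2 4.6 2.9
   vertex 2.1 1.2 3.2
  endloop
 endfacet
 facet normal 0.758 -0.325 0.565
  outer loop
   vertex 2.8 3.7 3.7
   vertex 2.1 1.2 3.2
   vertex 3.6 4.0 2.8
  endloop
 endfacet
 facet normal 0.447 -0.294 0.845
  outer loop
   vertex 2.8 3.7 3.7
   vertex 1.0 2.4 4.2
   vertex 2.1 1.2 3.2
  endloop
 endfacet
 facet normal 0.168 0.880 0.443
  outer loop
   vertex 2.8 3.7 3.7
   vertex 3.6 4.0 2.8
   vertex 0.2 4.6 2.9
  endloop
 endfacet
 facet normal -0.103 0.478 0.872
  outer loop
   vertex 2.8 3.7 3.7
   vertex 0.2 4.6 2.9
   vertex 1.0 2.4 4.2
  endloop
 endfacet
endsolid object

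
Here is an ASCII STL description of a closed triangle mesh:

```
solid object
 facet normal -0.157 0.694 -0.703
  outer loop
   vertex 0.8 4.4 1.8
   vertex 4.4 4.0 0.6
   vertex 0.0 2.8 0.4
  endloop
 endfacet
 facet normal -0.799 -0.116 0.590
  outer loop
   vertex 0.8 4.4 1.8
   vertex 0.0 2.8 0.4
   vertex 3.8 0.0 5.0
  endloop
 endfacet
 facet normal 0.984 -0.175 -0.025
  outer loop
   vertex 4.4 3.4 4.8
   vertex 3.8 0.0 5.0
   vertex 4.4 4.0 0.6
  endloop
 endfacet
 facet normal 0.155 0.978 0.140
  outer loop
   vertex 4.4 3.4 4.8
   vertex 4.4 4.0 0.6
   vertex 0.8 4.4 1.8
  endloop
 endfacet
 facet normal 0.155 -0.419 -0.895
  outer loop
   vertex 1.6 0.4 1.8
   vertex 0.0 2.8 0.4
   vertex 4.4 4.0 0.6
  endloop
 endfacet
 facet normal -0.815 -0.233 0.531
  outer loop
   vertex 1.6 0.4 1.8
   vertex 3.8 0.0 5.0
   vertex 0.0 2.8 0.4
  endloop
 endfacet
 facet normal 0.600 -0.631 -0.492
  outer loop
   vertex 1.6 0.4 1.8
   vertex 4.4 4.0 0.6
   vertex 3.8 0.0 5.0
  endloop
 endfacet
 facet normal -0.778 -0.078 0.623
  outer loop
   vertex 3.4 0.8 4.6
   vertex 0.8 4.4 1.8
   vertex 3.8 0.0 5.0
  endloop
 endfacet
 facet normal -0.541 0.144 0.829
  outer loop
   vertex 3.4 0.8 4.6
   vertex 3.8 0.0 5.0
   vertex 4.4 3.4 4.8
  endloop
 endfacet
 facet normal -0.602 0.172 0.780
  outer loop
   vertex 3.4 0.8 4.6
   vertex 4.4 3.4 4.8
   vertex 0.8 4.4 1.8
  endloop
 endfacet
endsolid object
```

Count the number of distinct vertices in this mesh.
7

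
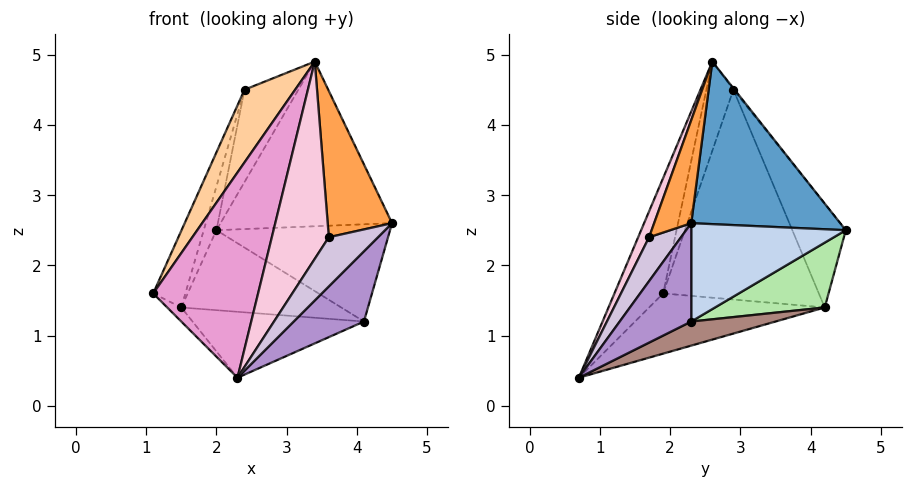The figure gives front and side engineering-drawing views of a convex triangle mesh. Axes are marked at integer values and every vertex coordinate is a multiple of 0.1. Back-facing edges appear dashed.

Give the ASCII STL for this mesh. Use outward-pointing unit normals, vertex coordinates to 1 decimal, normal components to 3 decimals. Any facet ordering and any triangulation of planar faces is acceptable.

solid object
 facet normal 0.641 0.738 0.210
  outer loop
   vertex 3.4 2.6 4.9
   vertex 4.5 2.3 2.6
   vertex 2.0 4.5 2.5
  endloop
 endfacet
 facet normal 0.653 0.734 -0.187
  outer loop
   vertex 4.1 2.3 1.2
   vertex 2.0 4.5 2.5
   vertex 4.5 2.3 2.6
  endloop
 endfacet
 facet normal 0.471 -0.817 0.332
  outer loop
   vertex 3.6 1.7 2.4
   vertex 4.5 2.3 2.6
   vertex 3.4 2.6 4.9
  endloop
 endfacet
 facet normal -0.418 -0.784 0.458
  outer loop
   vertex 2.4 2.9 4.5
   vertex 1.1 1.9 1.6
   vertex 3.4 2.6 4.9
  endloop
 endfacet
 facet normal -0.017 0.779 0.627
  outer loop
   vertex 2.4 2.9 4.5
   vertex 3.4 2.6 4.9
   vertex 2.0 4.5 2.5
  endloop
 endfacet
 facet normal 0.509 0.743 -0.434
  outer loop
   vertex 1.5 4.2 1.4
   vertex 2.0 4.5 2.5
   vertex 4.1 2.3 1.2
  endloop
 endfacet
 facet normal -0.919 0.190 0.346
  outer loop
   vertex 1.5 4.2 1.4
   vertex 1.1 1.9 1.6
   vertex 2.4 2.9 4.5
  endloop
 endfacet
 facet normal -0.910 0.216 0.355
  outer loop
   vertex 1.5 4.2 1.4
   vertex 2.4 2.9 4.5
   vertex 2.0 4.5 2.5
  endloop
 endfacet
 facet normal 0.699 -0.687 -0.200
  outer loop
   vertex 2.3 0.7 0.4
   vertex 4.1 2.3 1.2
   vertex 4.5 2.3 2.6
  endloop
 endfacet
 facet normal 0.543 -0.837 0.065
  outer loop
   vertex 2.3 0.7 0.4
   vertex 4.5 2.3 2.6
   vertex 3.6 1.7 2.4
  endloop
 endfacet
 facet normal 0.149 0.303 -0.941
  outer loop
   vertex 2.3 0.7 0.4
   vertex 1.5 4.2 1.4
   vertex 4.1 2.3 1.2
  endloop
 endfacet
 facet normal -0.678 0.054 -0.733
  outer loop
   vertex 2.3 0.7 0.4
   vertex 1.1 1.9 1.6
   vertex 1.5 4.2 1.4
  endloop
 endfacet
 facet normal -0.379 -0.816 0.437
  outer loop
   vertex 2.3 0.7 0.4
   vertex 3.4 2.6 4.9
   vertex 1.1 1.9 1.6
  endloop
 endfacet
 facet normal 0.177 -0.921 0.346
  outer loop
   vertex 2.3 0.7 0.4
   vertex 3.6 1.7 2.4
   vertex 3.4 2.6 4.9
  endloop
 endfacet
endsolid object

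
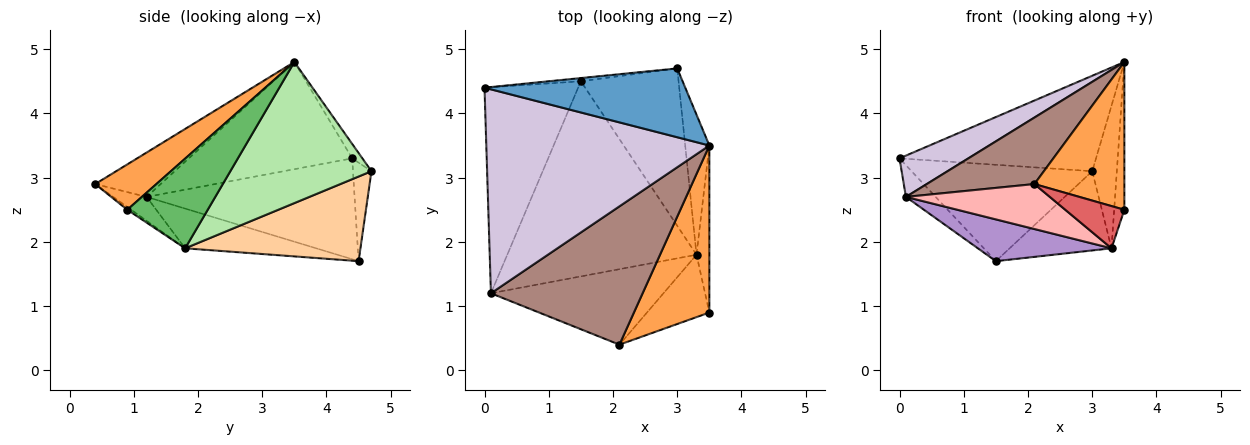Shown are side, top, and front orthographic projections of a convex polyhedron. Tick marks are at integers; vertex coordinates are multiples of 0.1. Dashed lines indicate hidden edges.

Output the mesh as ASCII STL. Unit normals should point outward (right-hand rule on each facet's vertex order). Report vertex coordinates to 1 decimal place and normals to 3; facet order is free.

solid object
 facet normal -0.042 0.810 0.584
  outer loop
   vertex 3.5 3.5 4.8
   vertex 3.0 4.7 3.1
   vertex 0.0 4.4 3.3
  endloop
 endfacet
 facet normal -0.102 0.994 -0.033
  outer loop
   vertex 1.5 4.5 1.7
   vertex 0.0 4.4 3.3
   vertex 3.0 4.7 3.1
  endloop
 endfacet
 facet normal 0.411 -0.604 0.683
  outer loop
   vertex 2.1 0.4 2.9
   vertex 3.5 0.9 2.5
   vertex 3.5 3.5 4.8
  endloop
 endfacet
 facet normal 0.612 0.356 -0.706
  outer loop
   vertex 3.3 1.8 1.9
   vertex 1.5 4.5 1.7
   vertex 3.0 4.7 3.1
  endloop
 endfacet
 facet normal 0.982 0.124 -0.141
  outer loop
   vertex 3.3 1.8 1.9
   vertex 3.5 3.5 4.8
   vertex 3.5 0.9 2.5
  endloop
 endfacet
 facet normal 0.971 0.169 -0.166
  outer loop
   vertex 3.3 1.8 1.9
   vertex 3.0 4.7 3.1
   vertex 3.5 3.5 4.8
  endloop
 endfacet
 facet normal -0.037 -0.560 -0.828
  outer loop
   vertex 3.3 1.8 1.9
   vertex 3.5 0.9 2.5
   vertex 2.1 0.4 2.9
  endloop
 endfacet
 facet normal -0.118 -0.508 -0.853
  outer loop
   vertex 0.1 1.2 2.7
   vertex 3.3 1.8 1.9
   vertex 2.1 0.4 2.9
  endloop
 endfacet
 facet normal -0.201 -0.205 -0.958
  outer loop
   vertex 0.1 1.2 2.7
   vertex 1.5 4.5 1.7
   vertex 3.3 1.8 1.9
  endloop
 endfacet
 facet normal -0.426 -0.180 0.887
  outer loop
   vertex 0.1 1.2 2.7
   vertex 3.5 3.5 4.8
   vertex 0.0 4.4 3.3
  endloop
 endfacet
 facet normal -0.255 -0.419 0.871
  outer loop
   vertex 0.1 1.2 2.7
   vertex 2.1 0.4 2.9
   vertex 3.5 3.5 4.8
  endloop
 endfacet
 facet normal -0.729 0.104 -0.677
  outer loop
   vertex 0.1 1.2 2.7
   vertex 0.0 4.4 3.3
   vertex 1.5 4.5 1.7
  endloop
 endfacet
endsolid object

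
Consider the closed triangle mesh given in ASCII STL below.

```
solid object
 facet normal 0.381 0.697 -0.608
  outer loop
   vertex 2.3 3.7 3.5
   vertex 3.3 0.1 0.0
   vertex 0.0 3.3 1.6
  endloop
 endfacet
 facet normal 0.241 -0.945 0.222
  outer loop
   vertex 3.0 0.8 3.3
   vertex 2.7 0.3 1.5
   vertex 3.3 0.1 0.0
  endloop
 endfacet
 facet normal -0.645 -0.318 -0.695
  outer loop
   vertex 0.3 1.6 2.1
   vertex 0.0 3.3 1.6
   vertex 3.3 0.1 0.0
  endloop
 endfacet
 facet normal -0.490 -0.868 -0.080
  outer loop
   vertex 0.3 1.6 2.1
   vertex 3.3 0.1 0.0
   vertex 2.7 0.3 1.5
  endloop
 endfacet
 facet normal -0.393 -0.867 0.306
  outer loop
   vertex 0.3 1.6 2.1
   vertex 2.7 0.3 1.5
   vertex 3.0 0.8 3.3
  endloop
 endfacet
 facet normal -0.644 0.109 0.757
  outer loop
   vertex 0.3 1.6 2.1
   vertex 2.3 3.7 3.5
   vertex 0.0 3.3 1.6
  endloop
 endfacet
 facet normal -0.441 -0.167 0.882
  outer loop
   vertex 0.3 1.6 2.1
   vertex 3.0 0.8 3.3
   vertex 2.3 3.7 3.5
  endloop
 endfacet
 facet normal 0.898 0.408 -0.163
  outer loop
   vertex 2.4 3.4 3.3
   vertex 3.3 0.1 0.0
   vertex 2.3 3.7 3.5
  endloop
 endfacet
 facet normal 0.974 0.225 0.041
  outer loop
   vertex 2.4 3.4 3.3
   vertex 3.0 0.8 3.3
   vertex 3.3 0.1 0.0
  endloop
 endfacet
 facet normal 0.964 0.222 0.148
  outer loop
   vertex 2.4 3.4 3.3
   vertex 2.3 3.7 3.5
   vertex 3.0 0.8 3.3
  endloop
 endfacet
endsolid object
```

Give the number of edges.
15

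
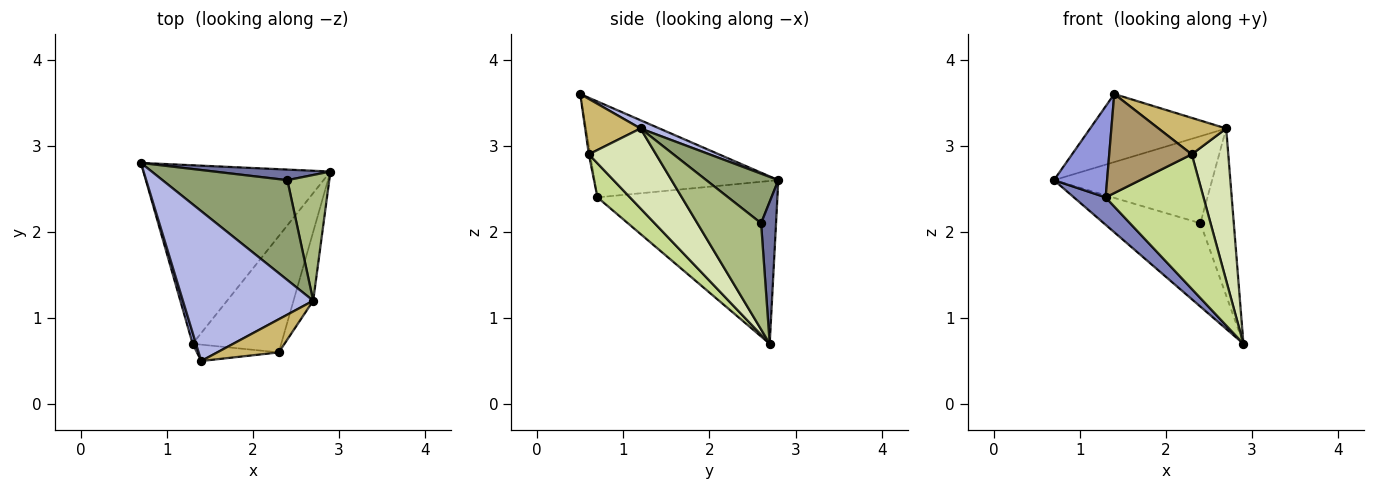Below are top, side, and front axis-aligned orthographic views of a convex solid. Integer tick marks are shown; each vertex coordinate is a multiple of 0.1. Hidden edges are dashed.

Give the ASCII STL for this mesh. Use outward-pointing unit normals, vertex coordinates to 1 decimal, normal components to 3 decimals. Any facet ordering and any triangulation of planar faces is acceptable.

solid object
 facet normal 0.152 0.981 0.124
  outer loop
   vertex 2.4 2.6 2.1
   vertex 2.9 2.7 0.7
   vertex 0.7 2.8 2.6
  endloop
 endfacet
 facet normal -0.652 -0.115 -0.749
  outer loop
   vertex 1.3 0.7 2.4
   vertex 0.7 2.8 2.6
   vertex 2.9 2.7 0.7
  endloop
 endfacet
 facet normal -0.960 -0.278 0.034
  outer loop
   vertex 1.3 0.7 2.4
   vertex 1.4 0.5 3.6
   vertex 0.7 2.8 2.6
  endloop
 endfacet
 facet normal 0.057 0.413 0.909
  outer loop
   vertex 2.7 1.2 3.2
   vertex 0.7 2.8 2.6
   vertex 1.4 0.5 3.6
  endloop
 endfacet
 facet normal 0.287 0.629 0.723
  outer loop
   vertex 2.7 1.2 3.2
   vertex 2.4 2.6 2.1
   vertex 0.7 2.8 2.6
  endloop
 endfacet
 facet normal 0.836 0.438 0.330
  outer loop
   vertex 2.7 1.2 3.2
   vertex 2.9 2.7 0.7
   vertex 2.4 2.6 2.1
  endloop
 endfacet
 facet normal 0.244 -0.734 -0.634
  outer loop
   vertex 2.3 0.6 2.9
   vertex 1.3 0.7 2.4
   vertex 2.9 2.7 0.7
  endloop
 endfacet
 facet normal 0.859 -0.467 -0.211
  outer loop
   vertex 2.3 0.6 2.9
   vertex 2.9 2.7 0.7
   vertex 2.7 1.2 3.2
  endloop
 endfacet
 facet normal -0.017 -0.986 -0.163
  outer loop
   vertex 2.3 0.6 2.9
   vertex 1.4 0.5 3.6
   vertex 1.3 0.7 2.4
  endloop
 endfacet
 facet normal 0.518 -0.633 0.575
  outer loop
   vertex 2.3 0.6 2.9
   vertex 2.7 1.2 3.2
   vertex 1.4 0.5 3.6
  endloop
 endfacet
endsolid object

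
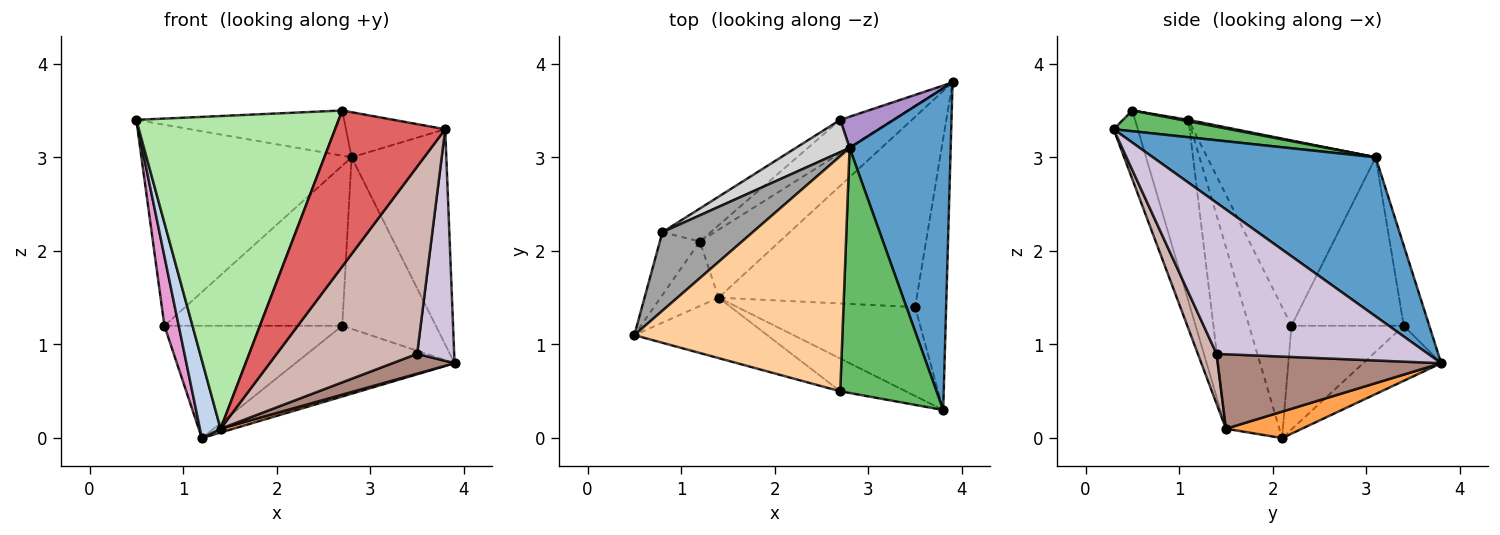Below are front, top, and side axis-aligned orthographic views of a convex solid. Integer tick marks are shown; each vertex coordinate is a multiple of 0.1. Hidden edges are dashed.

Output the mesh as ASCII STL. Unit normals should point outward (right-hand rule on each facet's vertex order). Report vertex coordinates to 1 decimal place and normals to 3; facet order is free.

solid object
 facet normal 0.794 0.338 0.505
  outer loop
   vertex 2.8 3.1 3.0
   vertex 3.8 0.3 3.3
   vertex 3.9 3.8 0.8
  endloop
 endfacet
 facet normal -0.894 -0.346 -0.286
  outer loop
   vertex 1.4 1.5 0.1
   vertex 0.5 1.1 3.4
   vertex 1.2 2.1 0.0
  endloop
 endfacet
 facet normal 0.314 -0.053 -0.948
  outer loop
   vertex 1.4 1.5 0.1
   vertex 1.2 2.1 0.0
   vertex 3.9 3.8 0.8
  endloop
 endfacet
 facet normal 0.007 0.189 0.982
  outer loop
   vertex 2.7 0.5 3.5
   vertex 2.8 3.1 3.0
   vertex 0.5 1.1 3.4
  endloop
 endfacet
 facet normal 0.207 0.177 0.962
  outer loop
   vertex 2.7 0.5 3.5
   vertex 3.8 0.3 3.3
   vertex 2.8 3.1 3.0
  endloop
 endfacet
 facet normal -0.251 -0.950 -0.184
  outer loop
   vertex 2.7 0.5 3.5
   vertex 0.5 1.1 3.4
   vertex 1.4 1.5 0.1
  endloop
 endfacet
 facet normal -0.210 -0.957 -0.201
  outer loop
   vertex 2.7 0.5 3.5
   vertex 1.4 1.5 0.1
   vertex 3.8 0.3 3.3
  endloop
 endfacet
 facet normal -0.405 0.827 -0.389
  outer loop
   vertex 2.7 3.4 1.2
   vertex 3.9 3.8 0.8
   vertex 1.2 2.1 0.0
  endloop
 endfacet
 facet normal -0.259 0.950 0.173
  outer loop
   vertex 2.7 3.4 1.2
   vertex 2.8 3.1 3.0
   vertex 3.9 3.8 0.8
  endloop
 endfacet
 facet normal 0.965 -0.169 -0.198
  outer loop
   vertex 3.5 1.4 0.9
   vertex 3.9 3.8 0.8
   vertex 3.8 0.3 3.3
  endloop
 endfacet
 facet normal 0.350 -0.097 -0.932
  outer loop
   vertex 3.5 1.4 0.9
   vertex 1.4 1.5 0.1
   vertex 3.9 3.8 0.8
  endloop
 endfacet
 facet normal 0.120 -0.897 -0.426
  outer loop
   vertex 3.5 1.4 0.9
   vertex 3.8 0.3 3.3
   vertex 1.4 1.5 0.1
  endloop
 endfacet
 facet normal -0.910 -0.307 -0.278
  outer loop
   vertex 0.8 2.2 1.2
   vertex 1.2 2.1 0.0
   vertex 0.5 1.1 3.4
  endloop
 endfacet
 facet normal -0.518 0.821 -0.241
  outer loop
   vertex 0.8 2.2 1.2
   vertex 2.7 3.4 1.2
   vertex 1.2 2.1 0.0
  endloop
 endfacet
 facet normal -0.598 0.746 0.292
  outer loop
   vertex 0.8 2.2 1.2
   vertex 0.5 1.1 3.4
   vertex 2.8 3.1 3.0
  endloop
 endfacet
 facet normal -0.526 0.833 0.168
  outer loop
   vertex 0.8 2.2 1.2
   vertex 2.8 3.1 3.0
   vertex 2.7 3.4 1.2
  endloop
 endfacet
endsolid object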